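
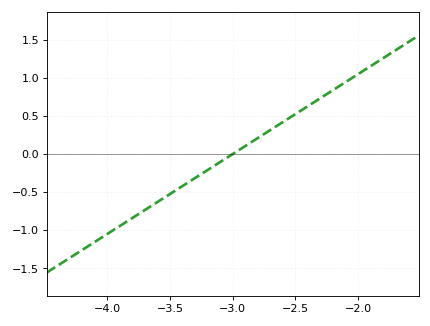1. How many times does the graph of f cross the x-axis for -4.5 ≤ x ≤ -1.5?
1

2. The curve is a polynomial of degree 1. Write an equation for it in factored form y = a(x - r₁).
y = 1.05(x + 3)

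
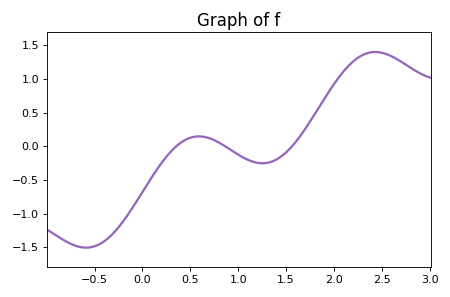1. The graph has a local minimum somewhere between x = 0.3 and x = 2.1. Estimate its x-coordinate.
1.3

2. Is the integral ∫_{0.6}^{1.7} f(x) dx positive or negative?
negative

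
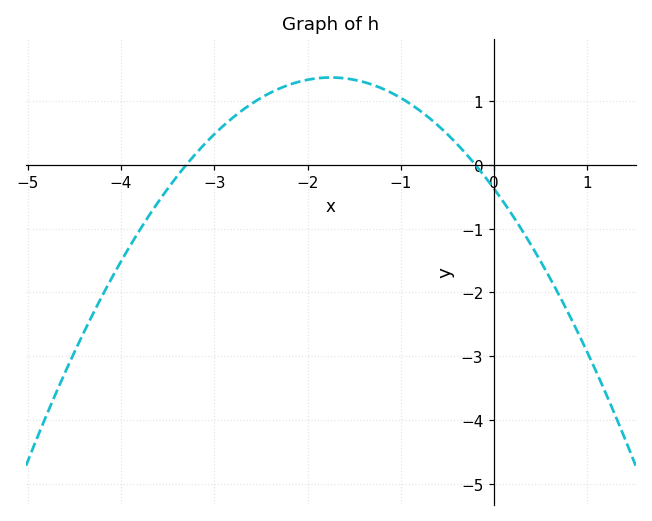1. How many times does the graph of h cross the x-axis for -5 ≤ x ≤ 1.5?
2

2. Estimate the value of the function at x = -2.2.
1.25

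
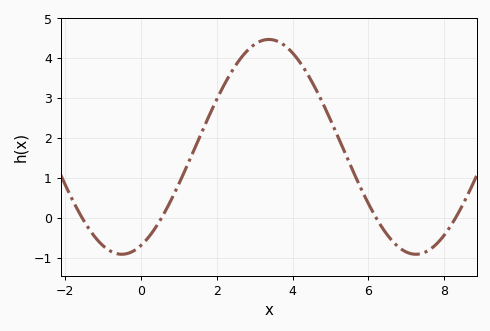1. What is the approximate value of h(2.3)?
3.52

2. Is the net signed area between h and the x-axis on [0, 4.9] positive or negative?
positive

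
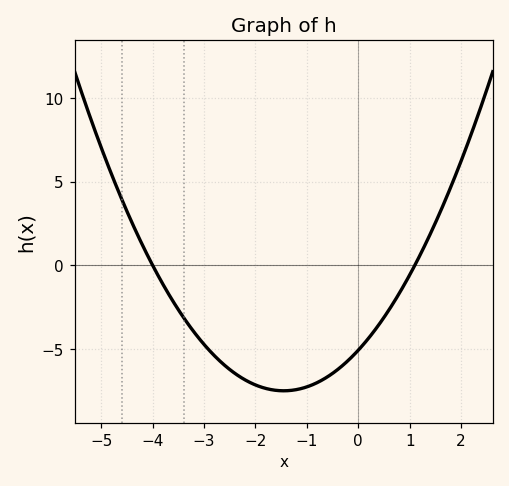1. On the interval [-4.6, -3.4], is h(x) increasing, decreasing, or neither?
decreasing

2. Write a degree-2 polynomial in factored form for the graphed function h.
y = 1.15(x + 4)(x - 1.1)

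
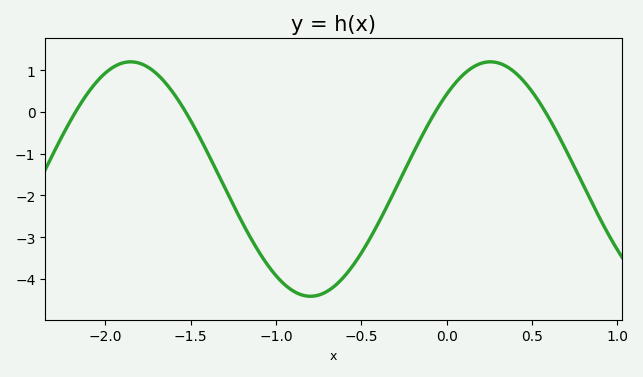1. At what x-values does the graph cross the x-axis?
-2.18, -1.53, -0.067, 0.578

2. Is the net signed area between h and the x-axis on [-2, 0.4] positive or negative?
negative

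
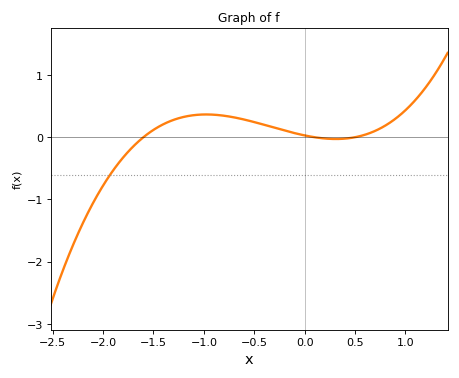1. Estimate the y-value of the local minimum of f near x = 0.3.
-0.028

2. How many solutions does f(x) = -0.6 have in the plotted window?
1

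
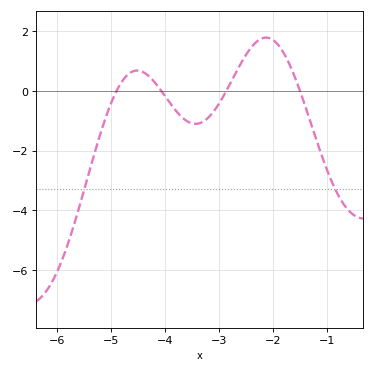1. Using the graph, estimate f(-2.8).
0.212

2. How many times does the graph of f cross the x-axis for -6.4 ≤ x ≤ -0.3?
4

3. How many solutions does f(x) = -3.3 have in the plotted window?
2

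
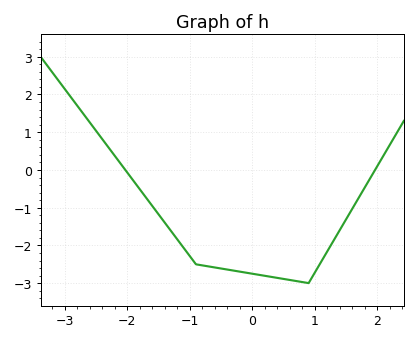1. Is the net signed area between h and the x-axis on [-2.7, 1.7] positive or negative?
negative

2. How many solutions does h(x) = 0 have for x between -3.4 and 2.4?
2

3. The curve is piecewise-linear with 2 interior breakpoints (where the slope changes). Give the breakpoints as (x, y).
(-0.9, -2.5); (0.9, -3)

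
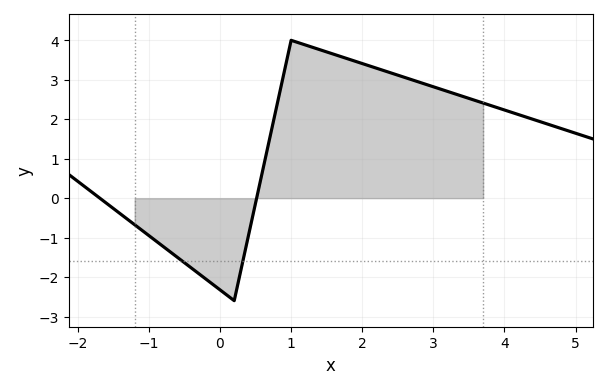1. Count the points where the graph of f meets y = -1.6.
2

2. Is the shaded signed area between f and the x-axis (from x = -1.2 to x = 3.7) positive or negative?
positive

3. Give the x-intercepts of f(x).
-1.7, 0.5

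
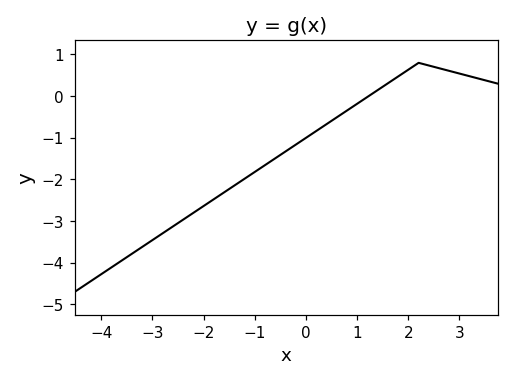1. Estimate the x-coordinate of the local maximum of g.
2.2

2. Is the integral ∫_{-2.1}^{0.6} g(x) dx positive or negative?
negative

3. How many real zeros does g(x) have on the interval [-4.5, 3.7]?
1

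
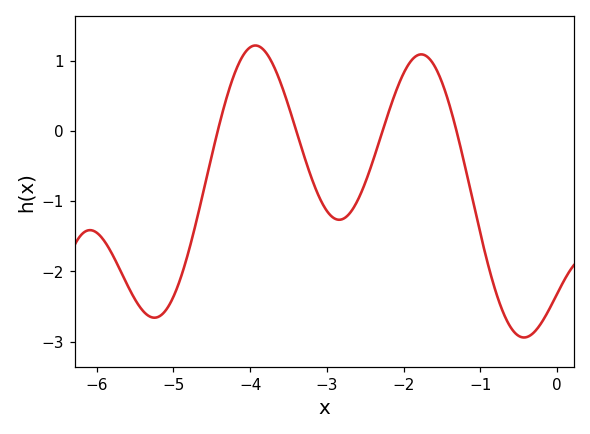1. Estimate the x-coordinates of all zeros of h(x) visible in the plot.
-4.4, -3.4, -2.3, -1.3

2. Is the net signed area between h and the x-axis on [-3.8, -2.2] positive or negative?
negative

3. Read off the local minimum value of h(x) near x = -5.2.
-2.7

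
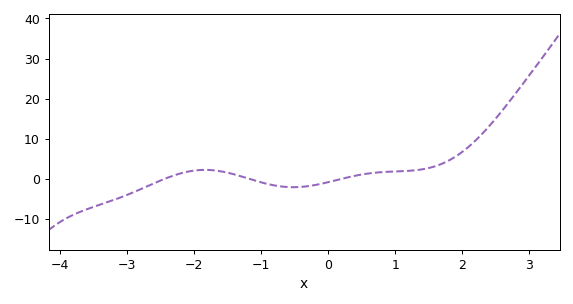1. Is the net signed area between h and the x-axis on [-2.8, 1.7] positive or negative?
positive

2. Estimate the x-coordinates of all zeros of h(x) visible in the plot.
-2.45, -1.17, 0.182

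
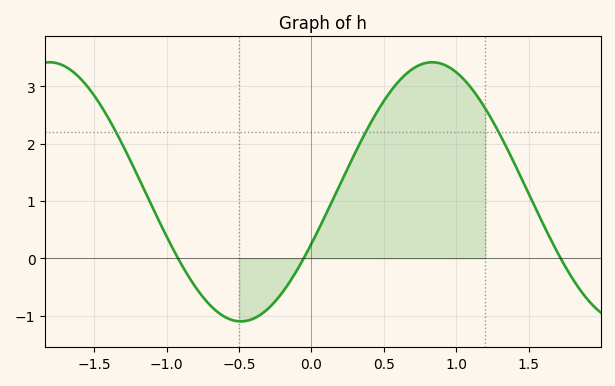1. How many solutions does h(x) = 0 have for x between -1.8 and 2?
3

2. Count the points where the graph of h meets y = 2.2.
3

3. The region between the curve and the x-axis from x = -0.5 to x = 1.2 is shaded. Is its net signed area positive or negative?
positive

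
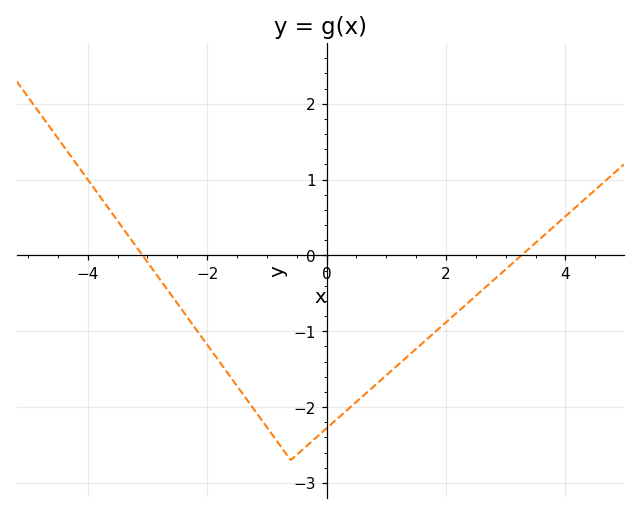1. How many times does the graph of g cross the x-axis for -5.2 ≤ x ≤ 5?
2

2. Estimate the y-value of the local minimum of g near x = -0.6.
-2.7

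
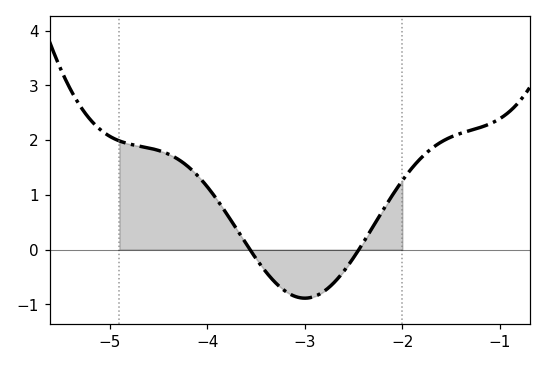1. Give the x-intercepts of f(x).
-3.6, -2.4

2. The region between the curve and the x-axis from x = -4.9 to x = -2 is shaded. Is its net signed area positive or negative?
positive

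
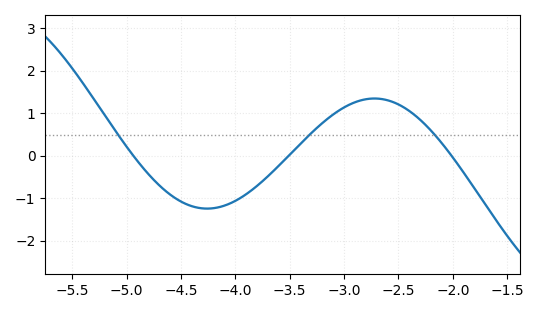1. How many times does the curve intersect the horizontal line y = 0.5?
3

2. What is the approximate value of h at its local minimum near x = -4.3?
-1.24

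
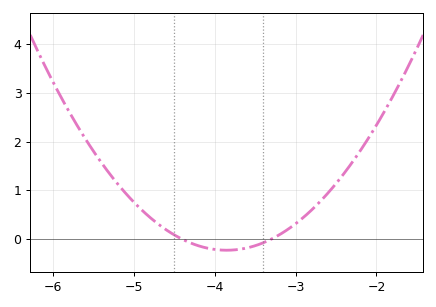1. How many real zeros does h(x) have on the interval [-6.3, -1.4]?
2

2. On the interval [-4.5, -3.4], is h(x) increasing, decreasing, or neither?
neither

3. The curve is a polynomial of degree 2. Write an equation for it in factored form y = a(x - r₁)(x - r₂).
y = 0.75(x + 4.4)(x + 3.3)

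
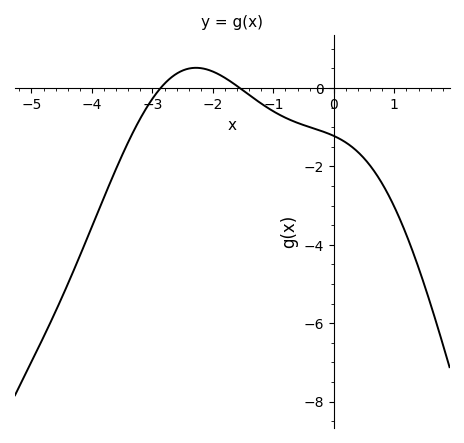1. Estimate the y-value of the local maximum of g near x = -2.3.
0.516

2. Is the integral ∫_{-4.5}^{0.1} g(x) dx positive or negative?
negative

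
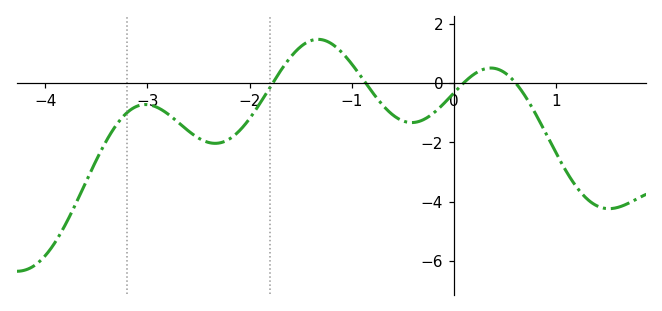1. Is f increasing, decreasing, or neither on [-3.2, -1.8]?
neither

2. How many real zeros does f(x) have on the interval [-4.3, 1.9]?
4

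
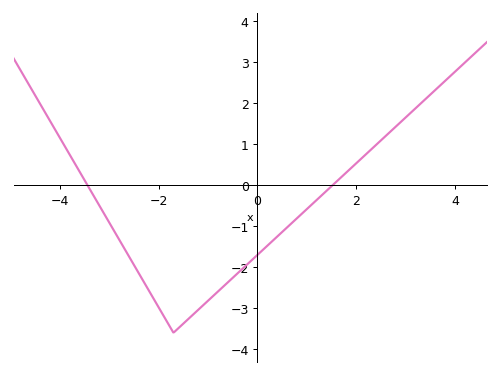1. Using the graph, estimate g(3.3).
2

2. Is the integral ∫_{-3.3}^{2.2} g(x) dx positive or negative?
negative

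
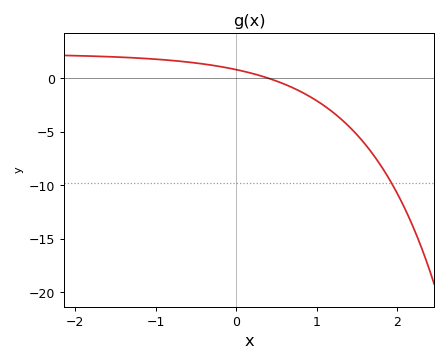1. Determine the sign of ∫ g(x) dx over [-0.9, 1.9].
negative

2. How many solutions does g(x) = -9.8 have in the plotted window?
1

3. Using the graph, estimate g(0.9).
-1.5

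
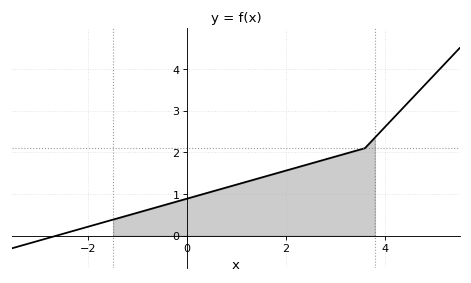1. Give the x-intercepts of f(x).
-2.6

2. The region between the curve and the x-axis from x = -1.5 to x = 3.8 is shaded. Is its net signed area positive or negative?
positive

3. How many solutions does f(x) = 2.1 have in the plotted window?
1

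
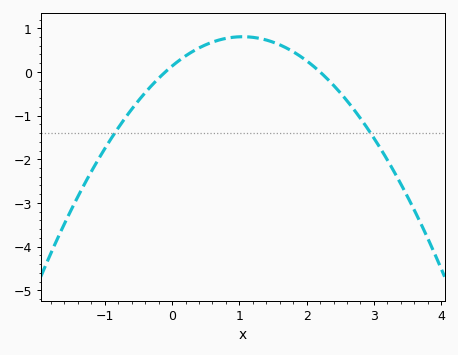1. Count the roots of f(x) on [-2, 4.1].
2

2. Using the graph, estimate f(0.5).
0.6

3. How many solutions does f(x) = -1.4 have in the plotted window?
2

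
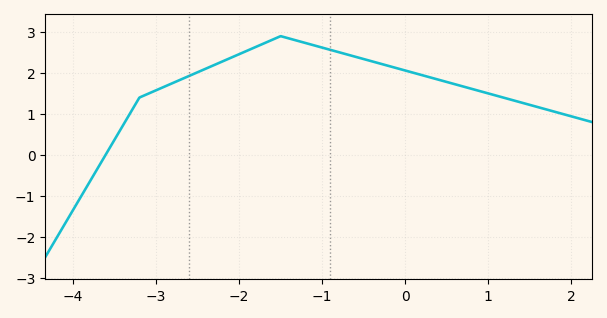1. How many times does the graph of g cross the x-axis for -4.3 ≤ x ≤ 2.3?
1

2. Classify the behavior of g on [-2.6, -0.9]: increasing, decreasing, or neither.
neither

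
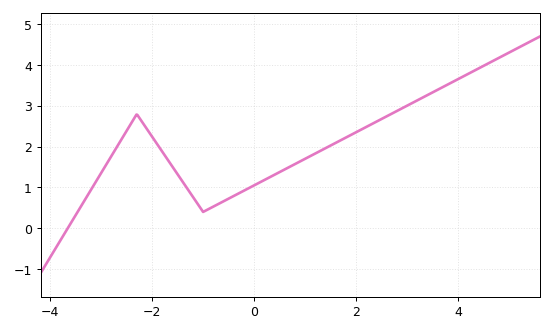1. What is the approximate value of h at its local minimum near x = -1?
0.4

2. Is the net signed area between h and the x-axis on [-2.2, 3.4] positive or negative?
positive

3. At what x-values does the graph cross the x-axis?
-3.6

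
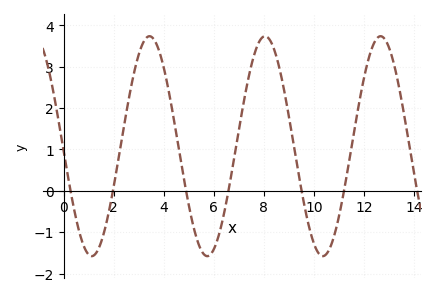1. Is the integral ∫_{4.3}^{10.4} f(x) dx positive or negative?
positive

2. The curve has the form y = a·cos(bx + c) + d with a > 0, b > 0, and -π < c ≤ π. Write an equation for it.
y = 2.66cos(1.4x + 1.6) + 1.08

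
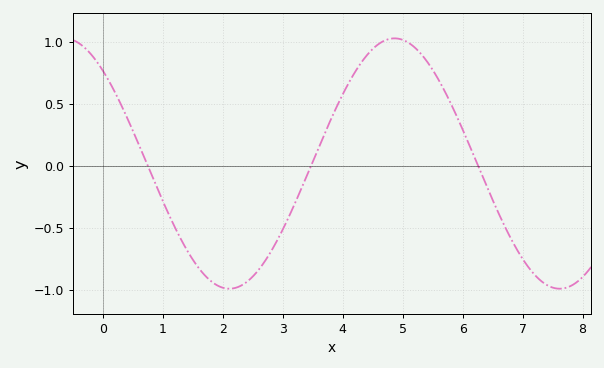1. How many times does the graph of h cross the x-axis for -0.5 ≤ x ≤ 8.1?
3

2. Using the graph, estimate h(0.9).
-0.2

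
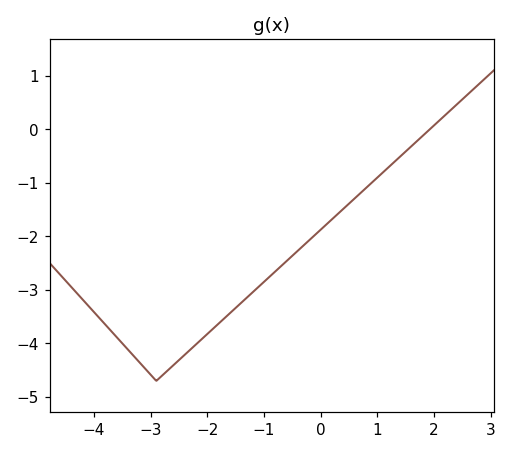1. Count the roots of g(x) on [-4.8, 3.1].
1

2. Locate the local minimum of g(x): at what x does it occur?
-2.9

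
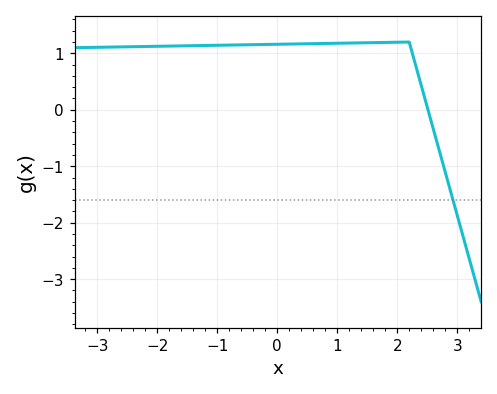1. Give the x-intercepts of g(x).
2.5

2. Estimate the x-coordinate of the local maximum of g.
2.2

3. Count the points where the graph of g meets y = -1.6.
1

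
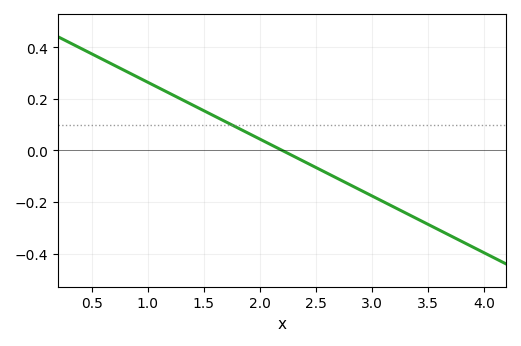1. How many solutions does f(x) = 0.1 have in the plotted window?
1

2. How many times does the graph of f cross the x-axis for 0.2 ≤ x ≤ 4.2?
1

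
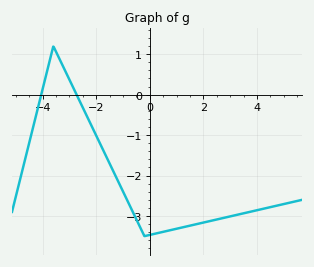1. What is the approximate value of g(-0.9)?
-2.53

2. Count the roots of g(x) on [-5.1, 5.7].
2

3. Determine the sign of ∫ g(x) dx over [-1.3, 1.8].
negative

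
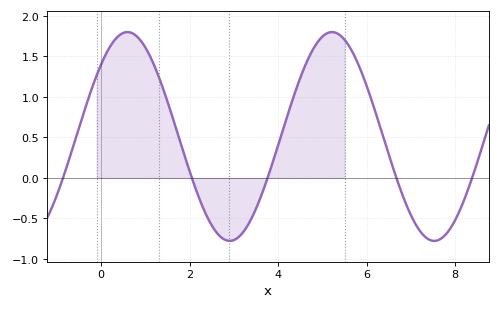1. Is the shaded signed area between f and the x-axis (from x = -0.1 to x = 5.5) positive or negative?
positive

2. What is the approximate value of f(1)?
1.61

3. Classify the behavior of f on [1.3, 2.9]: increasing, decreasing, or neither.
decreasing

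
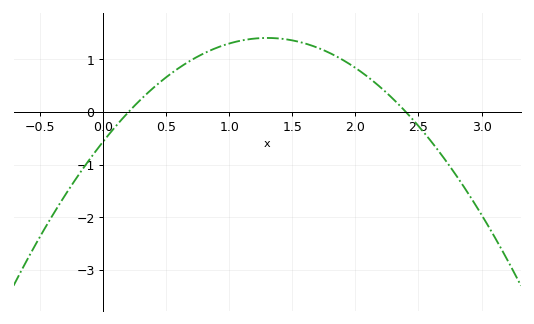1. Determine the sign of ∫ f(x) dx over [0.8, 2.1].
positive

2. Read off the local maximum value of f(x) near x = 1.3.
1.4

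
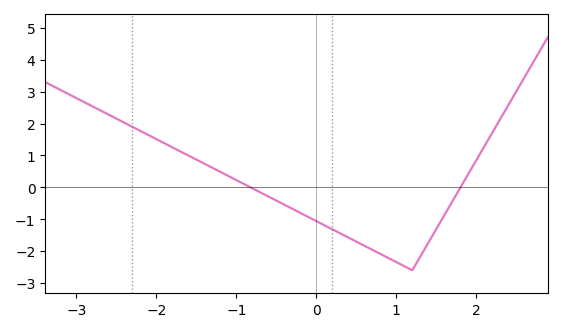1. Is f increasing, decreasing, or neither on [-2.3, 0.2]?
decreasing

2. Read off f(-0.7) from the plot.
-0.2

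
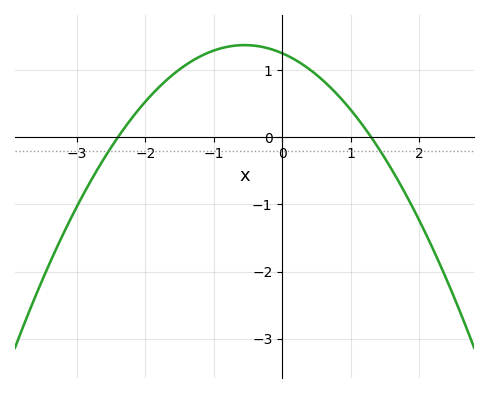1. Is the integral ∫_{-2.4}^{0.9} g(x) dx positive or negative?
positive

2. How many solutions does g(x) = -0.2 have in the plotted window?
2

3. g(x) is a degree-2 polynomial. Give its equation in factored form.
y = -0.4(x + 2.4)(x - 1.3)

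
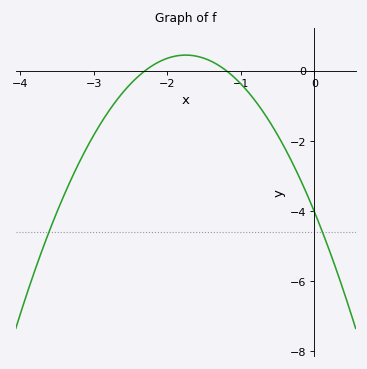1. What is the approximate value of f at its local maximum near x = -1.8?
0.442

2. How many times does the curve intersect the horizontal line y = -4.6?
2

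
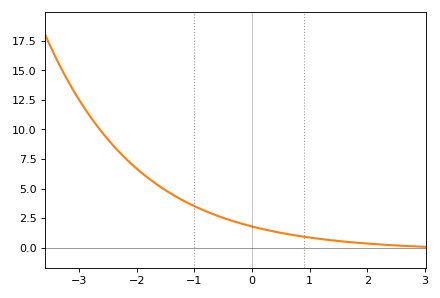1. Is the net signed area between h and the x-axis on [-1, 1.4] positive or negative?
positive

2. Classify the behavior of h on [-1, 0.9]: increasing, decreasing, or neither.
decreasing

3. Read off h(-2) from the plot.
6.5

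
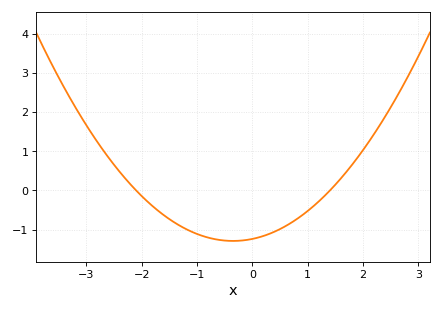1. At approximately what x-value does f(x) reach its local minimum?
-0.35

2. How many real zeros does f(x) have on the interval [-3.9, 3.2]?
2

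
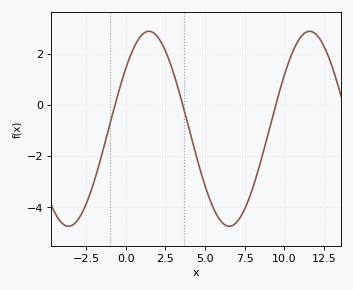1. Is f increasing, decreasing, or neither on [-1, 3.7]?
neither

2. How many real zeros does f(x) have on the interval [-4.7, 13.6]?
3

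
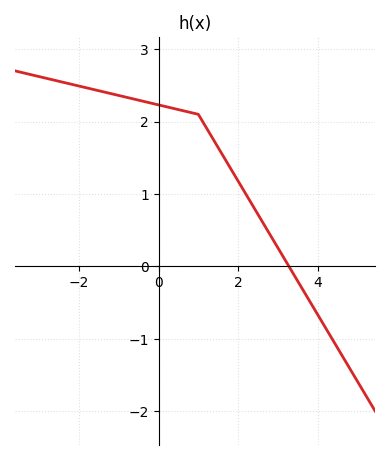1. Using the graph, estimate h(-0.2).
2.3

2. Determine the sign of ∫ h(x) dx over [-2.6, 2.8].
positive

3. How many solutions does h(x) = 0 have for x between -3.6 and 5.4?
1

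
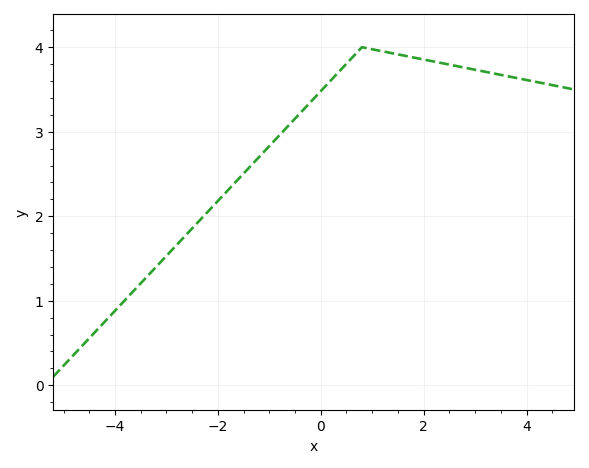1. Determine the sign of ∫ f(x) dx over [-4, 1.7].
positive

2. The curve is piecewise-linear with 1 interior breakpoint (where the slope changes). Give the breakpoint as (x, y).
(0.8, 4)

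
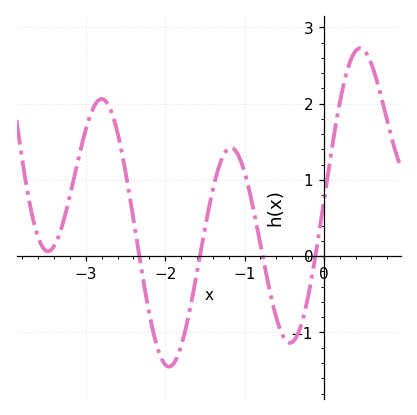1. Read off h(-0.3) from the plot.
-0.943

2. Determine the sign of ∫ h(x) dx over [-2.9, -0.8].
positive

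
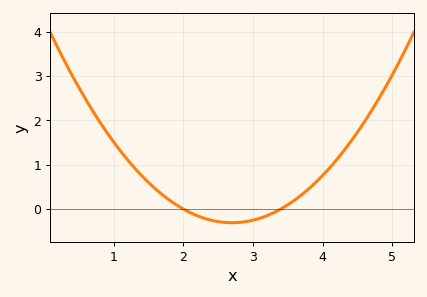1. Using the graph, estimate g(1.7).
0.321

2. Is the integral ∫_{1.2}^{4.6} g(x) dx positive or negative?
positive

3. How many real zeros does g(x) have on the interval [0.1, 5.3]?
2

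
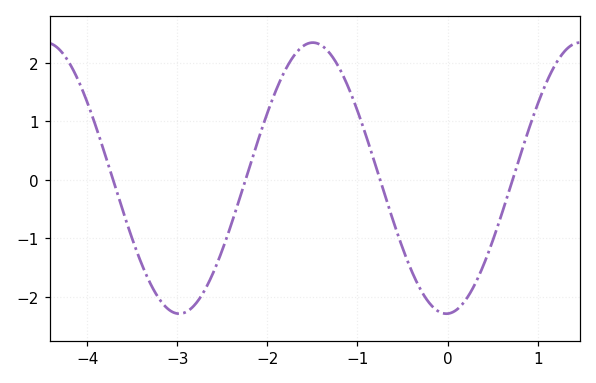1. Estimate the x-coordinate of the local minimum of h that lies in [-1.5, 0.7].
0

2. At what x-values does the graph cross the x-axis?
-3.7, -2.2, -0.7, 0.7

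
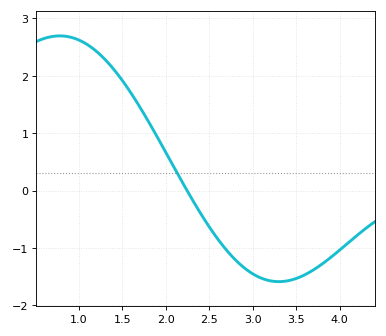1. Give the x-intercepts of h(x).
2.24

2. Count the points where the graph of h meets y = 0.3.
1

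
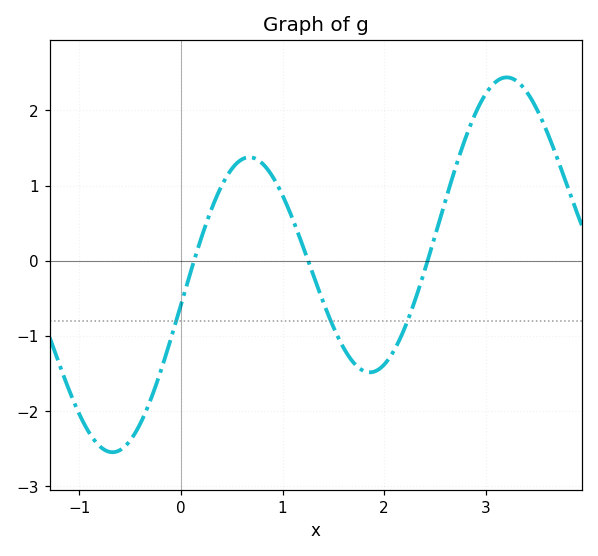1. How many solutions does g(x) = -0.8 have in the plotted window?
3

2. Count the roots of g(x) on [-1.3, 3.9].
3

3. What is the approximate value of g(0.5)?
1.2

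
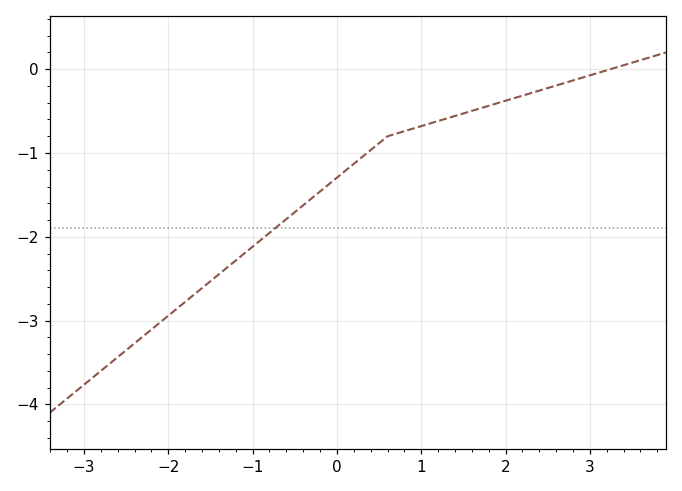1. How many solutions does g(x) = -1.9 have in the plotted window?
1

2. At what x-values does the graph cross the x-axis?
3.2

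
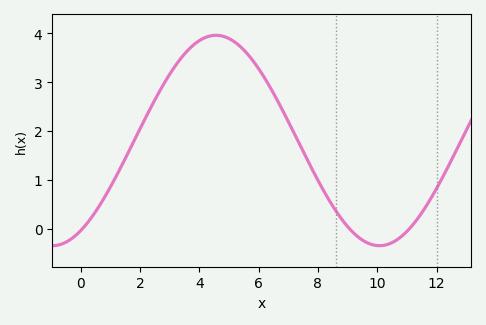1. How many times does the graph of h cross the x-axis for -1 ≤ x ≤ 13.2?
3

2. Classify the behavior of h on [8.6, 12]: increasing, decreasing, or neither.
neither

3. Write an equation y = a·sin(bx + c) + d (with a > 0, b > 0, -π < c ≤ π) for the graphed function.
y = 2.15sin(0.57x - 1.03) + 1.81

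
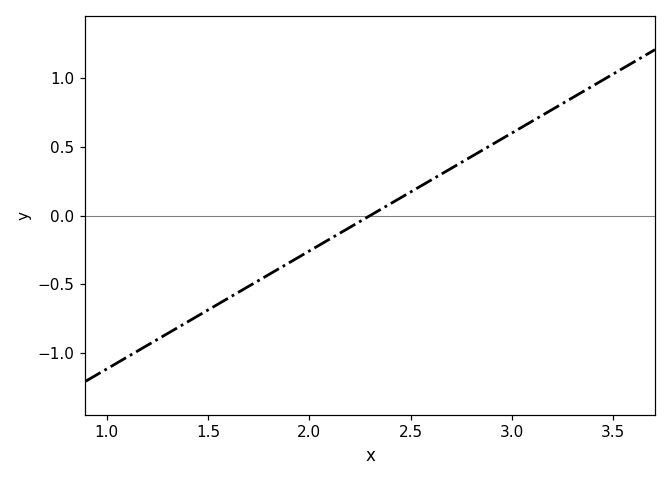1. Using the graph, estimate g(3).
0.602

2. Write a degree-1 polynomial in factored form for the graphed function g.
y = 0.86(x - 2.3)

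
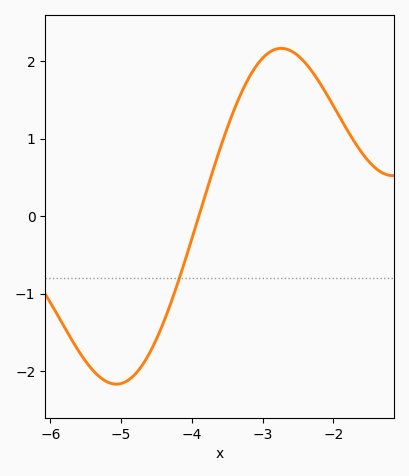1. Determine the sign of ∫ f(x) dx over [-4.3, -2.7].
positive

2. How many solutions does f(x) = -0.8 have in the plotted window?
1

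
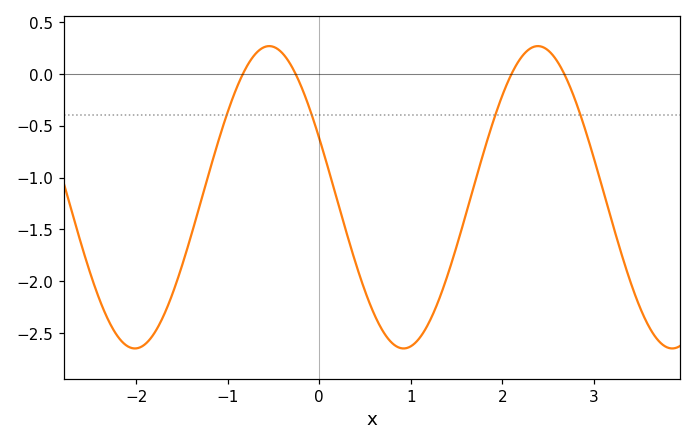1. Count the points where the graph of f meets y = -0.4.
4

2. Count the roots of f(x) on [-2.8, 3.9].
4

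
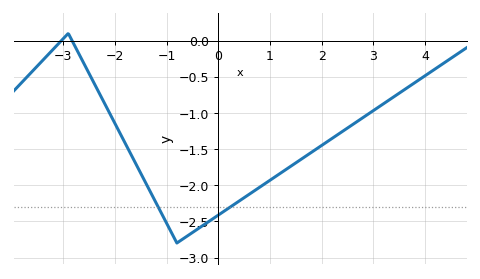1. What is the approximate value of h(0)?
-2.41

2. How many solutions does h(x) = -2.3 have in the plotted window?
2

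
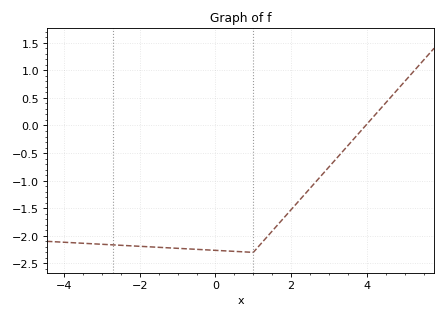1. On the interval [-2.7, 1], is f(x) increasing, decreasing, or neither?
decreasing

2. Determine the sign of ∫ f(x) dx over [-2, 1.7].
negative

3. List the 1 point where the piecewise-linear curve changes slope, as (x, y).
(1, -2.3)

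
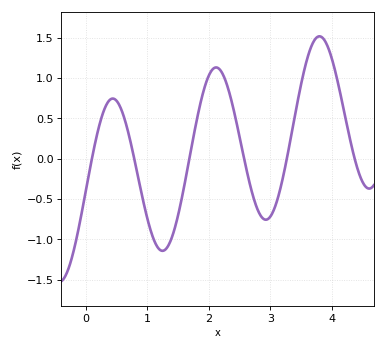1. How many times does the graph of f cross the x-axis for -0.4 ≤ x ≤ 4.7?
6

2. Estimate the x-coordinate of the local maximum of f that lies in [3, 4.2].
3.8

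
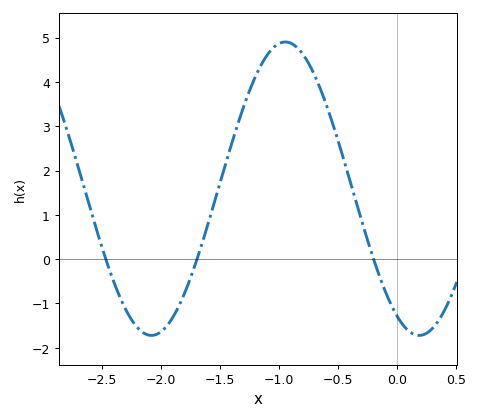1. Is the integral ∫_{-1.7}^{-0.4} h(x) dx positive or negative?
positive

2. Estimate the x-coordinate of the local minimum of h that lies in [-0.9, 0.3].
0.2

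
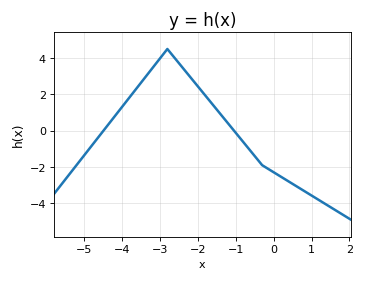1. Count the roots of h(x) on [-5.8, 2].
2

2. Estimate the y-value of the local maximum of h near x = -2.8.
4.49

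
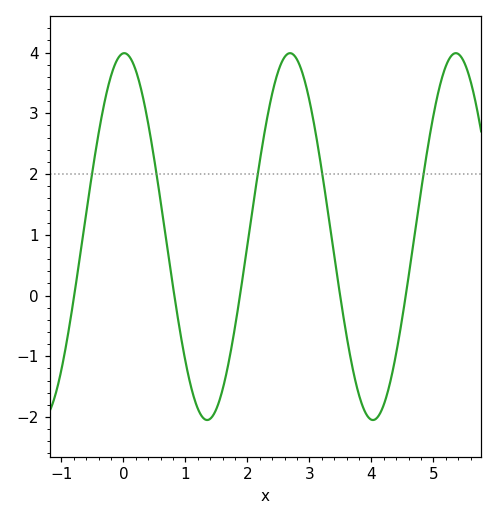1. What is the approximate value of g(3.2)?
2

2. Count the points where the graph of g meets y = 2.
5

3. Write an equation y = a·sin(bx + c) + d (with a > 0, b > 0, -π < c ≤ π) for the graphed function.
y = 3.02sin(2.4x + 1.5) + 0.97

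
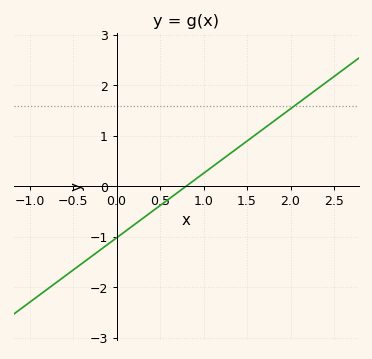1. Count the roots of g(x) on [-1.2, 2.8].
1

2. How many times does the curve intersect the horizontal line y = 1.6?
1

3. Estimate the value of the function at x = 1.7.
1.15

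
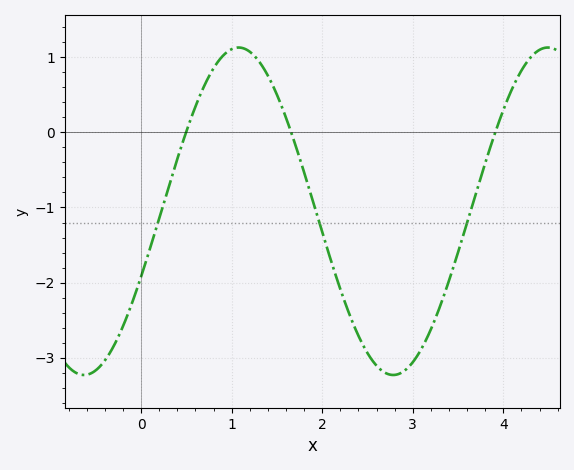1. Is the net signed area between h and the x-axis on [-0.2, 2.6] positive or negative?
negative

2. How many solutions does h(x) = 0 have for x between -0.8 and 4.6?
3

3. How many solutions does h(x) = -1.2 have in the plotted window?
3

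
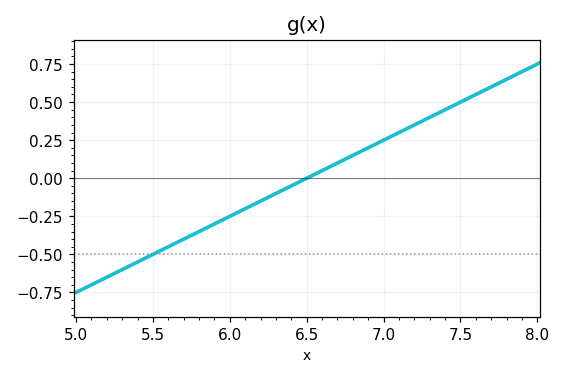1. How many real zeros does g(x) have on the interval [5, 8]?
1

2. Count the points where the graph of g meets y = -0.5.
1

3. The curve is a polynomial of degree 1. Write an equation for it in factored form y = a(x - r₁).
y = 0.5(x - 6.5)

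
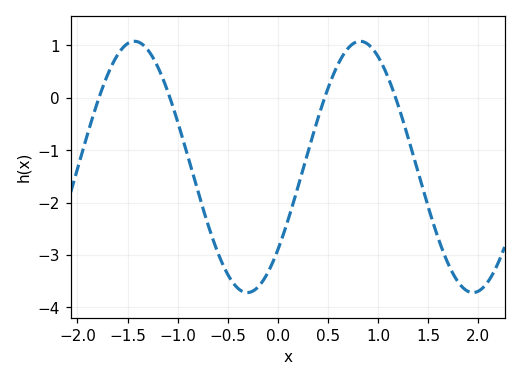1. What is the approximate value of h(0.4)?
-0.4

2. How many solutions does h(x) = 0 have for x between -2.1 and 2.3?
4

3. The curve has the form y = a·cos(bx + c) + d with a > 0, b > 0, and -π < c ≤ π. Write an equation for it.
y = 2.4cos(2.8x - 2.3) - 1.32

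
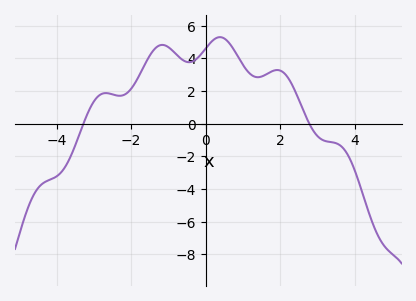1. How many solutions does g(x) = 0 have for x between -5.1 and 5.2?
2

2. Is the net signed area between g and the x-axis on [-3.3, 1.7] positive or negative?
positive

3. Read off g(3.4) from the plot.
-1.2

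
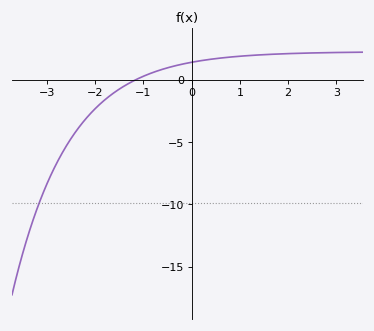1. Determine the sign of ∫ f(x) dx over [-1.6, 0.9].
positive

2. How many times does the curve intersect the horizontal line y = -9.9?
1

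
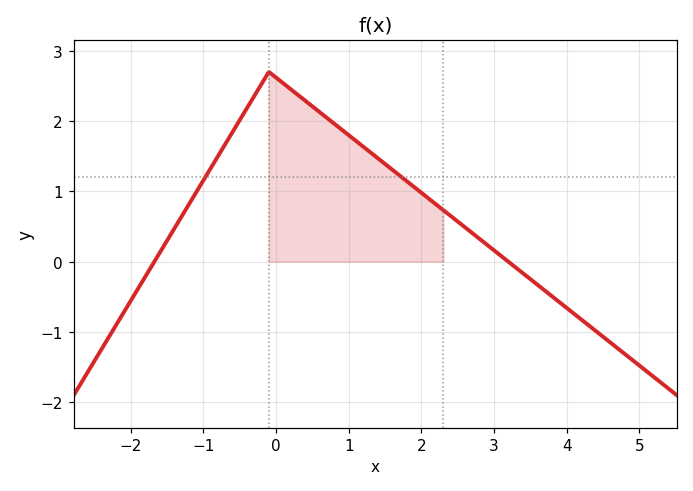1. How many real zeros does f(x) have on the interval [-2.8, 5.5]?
2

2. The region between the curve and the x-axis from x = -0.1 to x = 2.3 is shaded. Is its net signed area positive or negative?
positive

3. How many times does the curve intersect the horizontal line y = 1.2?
2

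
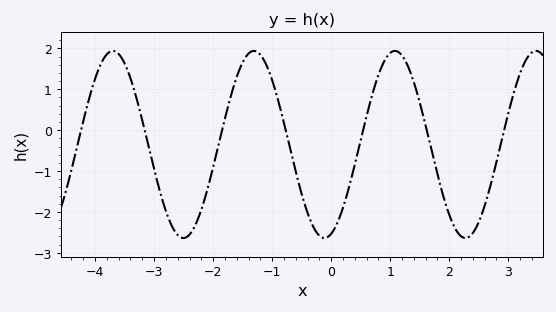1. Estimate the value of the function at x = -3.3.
0.8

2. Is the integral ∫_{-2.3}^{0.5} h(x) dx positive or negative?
negative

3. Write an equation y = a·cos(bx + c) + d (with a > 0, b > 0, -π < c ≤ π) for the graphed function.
y = 2.29cos(2.6x - 2.8) - 0.35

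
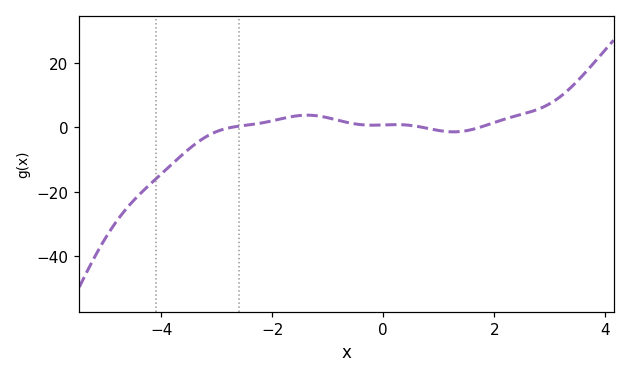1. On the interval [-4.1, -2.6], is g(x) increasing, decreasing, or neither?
increasing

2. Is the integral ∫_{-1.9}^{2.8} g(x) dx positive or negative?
positive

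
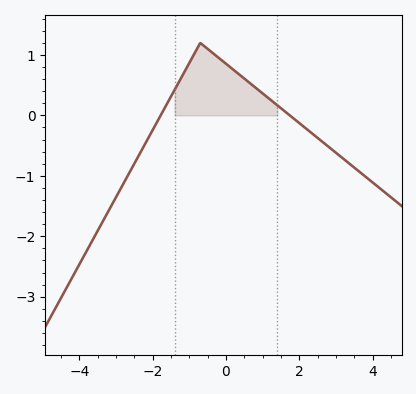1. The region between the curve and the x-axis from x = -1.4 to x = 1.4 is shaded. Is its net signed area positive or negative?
positive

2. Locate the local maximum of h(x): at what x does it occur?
-0.6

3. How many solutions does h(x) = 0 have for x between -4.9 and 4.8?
2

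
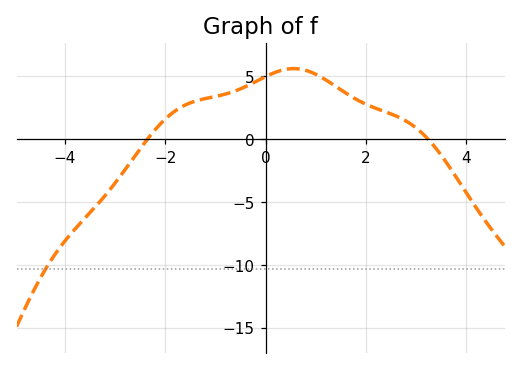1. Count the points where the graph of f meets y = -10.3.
1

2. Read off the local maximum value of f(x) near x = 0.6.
5.5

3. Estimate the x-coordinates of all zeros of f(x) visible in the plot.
-2.4, 3.2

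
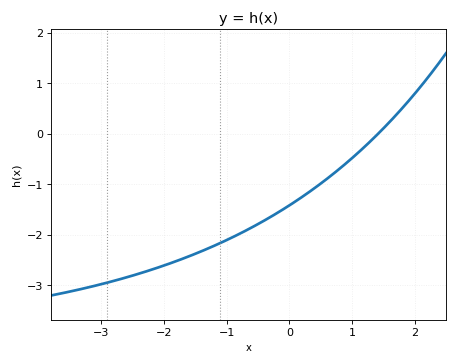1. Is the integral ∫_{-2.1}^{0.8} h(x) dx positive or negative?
negative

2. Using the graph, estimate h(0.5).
-1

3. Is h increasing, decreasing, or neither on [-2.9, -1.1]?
increasing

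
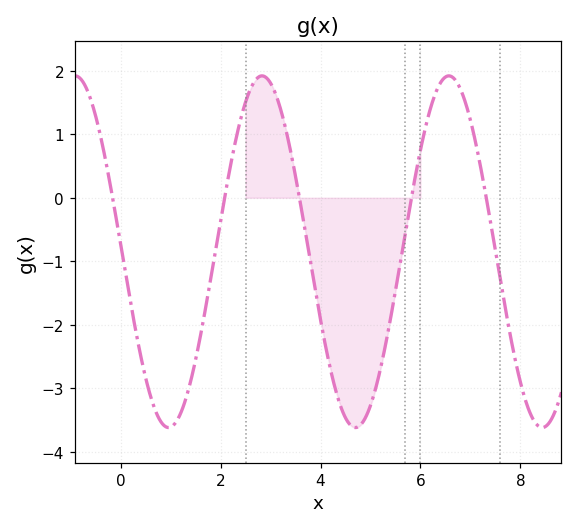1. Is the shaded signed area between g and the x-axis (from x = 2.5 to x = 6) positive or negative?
negative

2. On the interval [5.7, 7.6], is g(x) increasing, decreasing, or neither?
neither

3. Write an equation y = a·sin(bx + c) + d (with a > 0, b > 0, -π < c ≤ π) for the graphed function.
y = 2.77sin(1.68x + 3.1) - 0.85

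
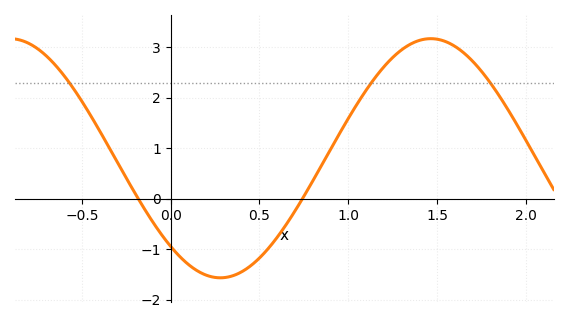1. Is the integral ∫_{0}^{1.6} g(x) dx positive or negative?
positive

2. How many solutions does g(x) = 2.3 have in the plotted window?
3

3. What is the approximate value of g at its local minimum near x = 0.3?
-1.6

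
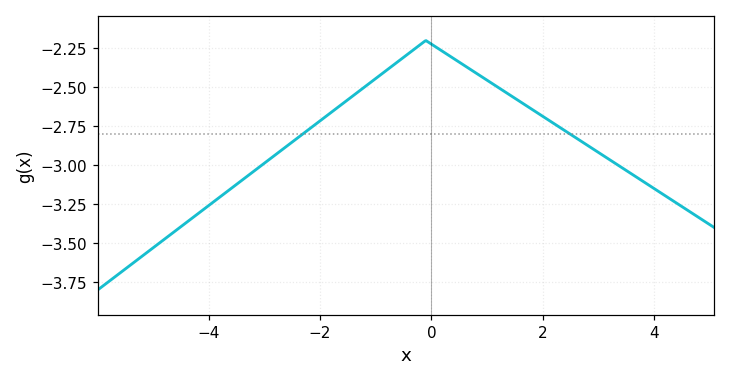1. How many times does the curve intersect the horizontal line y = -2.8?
2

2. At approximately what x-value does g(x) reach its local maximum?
-0.101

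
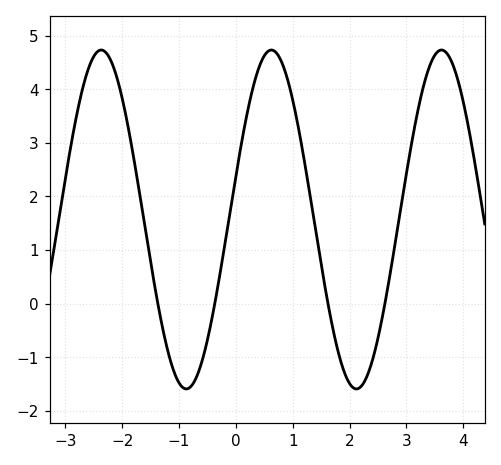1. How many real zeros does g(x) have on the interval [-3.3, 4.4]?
4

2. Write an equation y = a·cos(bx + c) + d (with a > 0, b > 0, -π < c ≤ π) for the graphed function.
y = 3.16cos(2.1x - 1.3) + 1.57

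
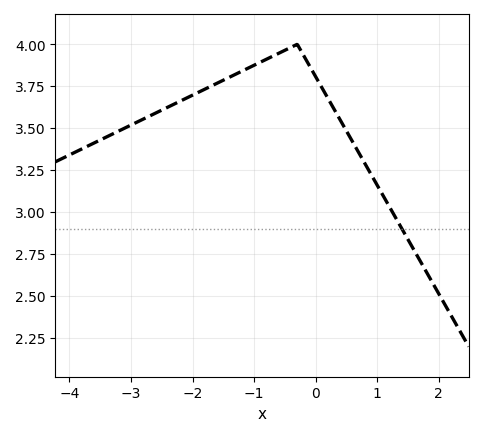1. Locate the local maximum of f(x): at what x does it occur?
-0.3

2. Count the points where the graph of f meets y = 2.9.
1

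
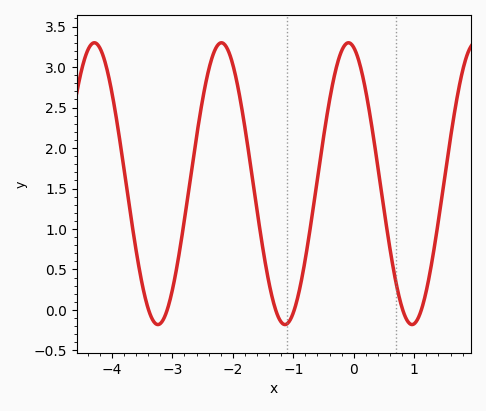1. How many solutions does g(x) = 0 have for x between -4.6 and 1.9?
6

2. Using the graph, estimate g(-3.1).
-0.032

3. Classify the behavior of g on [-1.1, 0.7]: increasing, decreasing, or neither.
neither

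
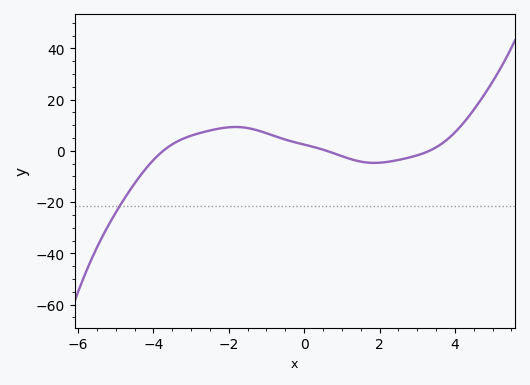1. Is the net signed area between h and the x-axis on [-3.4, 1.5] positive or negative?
positive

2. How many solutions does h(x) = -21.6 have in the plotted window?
1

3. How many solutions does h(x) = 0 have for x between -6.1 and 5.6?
3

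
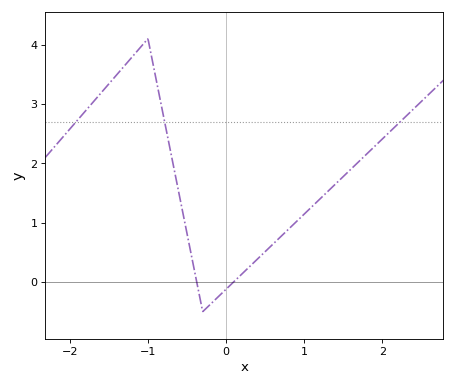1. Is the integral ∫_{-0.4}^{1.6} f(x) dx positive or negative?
positive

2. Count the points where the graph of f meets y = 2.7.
3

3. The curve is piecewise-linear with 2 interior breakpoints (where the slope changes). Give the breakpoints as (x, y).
(-1, 4.1); (-0.3, -0.5)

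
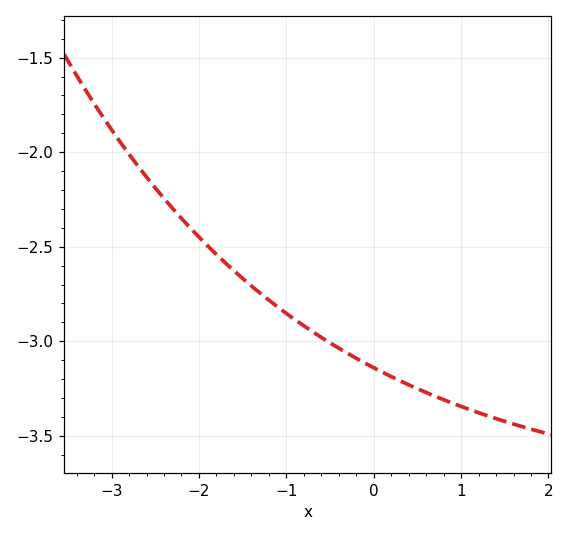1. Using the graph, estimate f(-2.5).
-2.19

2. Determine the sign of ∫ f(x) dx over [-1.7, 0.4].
negative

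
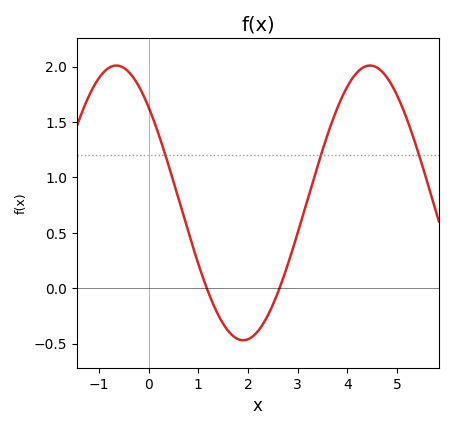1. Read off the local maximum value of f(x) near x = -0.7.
2.01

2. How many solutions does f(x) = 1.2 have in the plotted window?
3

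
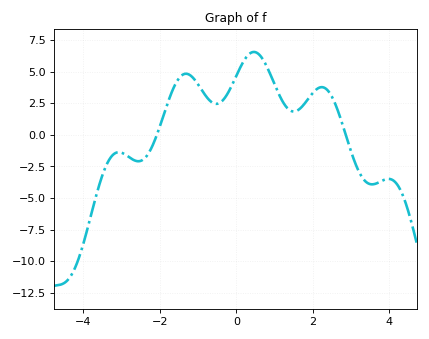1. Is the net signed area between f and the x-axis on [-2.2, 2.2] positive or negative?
positive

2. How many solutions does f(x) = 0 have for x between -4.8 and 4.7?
2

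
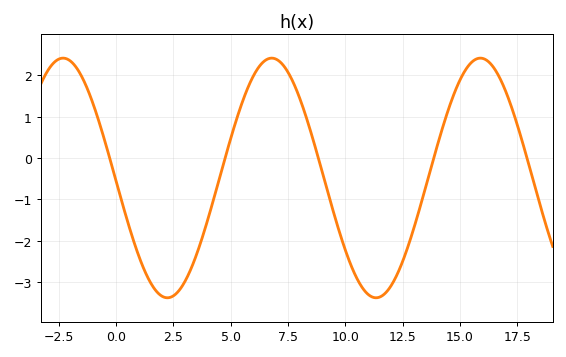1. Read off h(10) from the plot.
-2.23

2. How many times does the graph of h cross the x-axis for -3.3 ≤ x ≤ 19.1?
5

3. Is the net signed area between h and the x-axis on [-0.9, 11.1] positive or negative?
negative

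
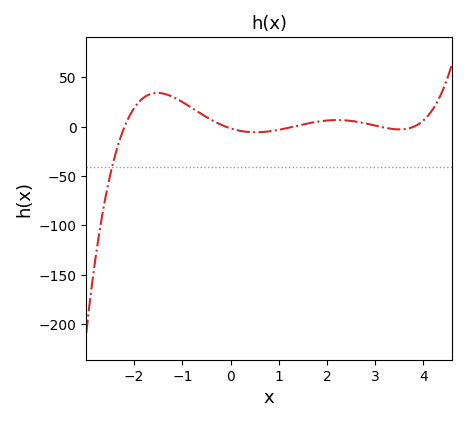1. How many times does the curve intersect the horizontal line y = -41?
1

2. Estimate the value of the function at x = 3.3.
0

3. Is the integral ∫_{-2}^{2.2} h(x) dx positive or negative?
positive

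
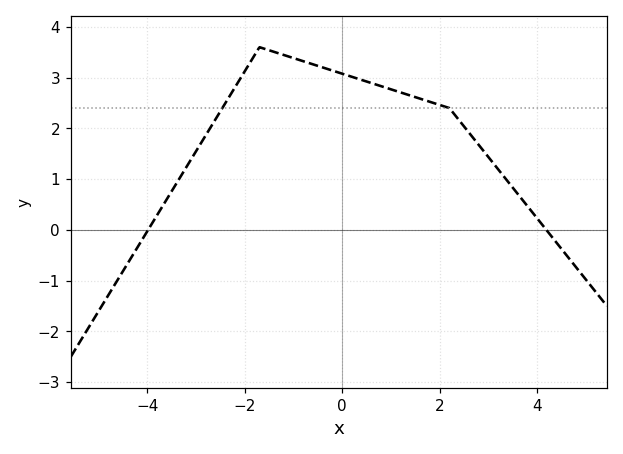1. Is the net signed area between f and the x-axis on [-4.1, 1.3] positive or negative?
positive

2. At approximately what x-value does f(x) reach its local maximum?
-1.6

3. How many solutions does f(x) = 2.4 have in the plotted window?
2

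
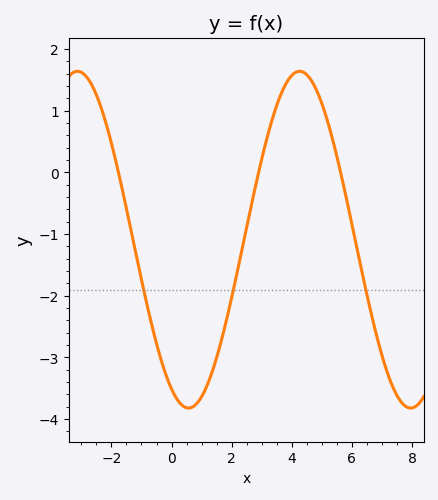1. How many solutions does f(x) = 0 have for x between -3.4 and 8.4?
3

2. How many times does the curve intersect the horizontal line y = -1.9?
3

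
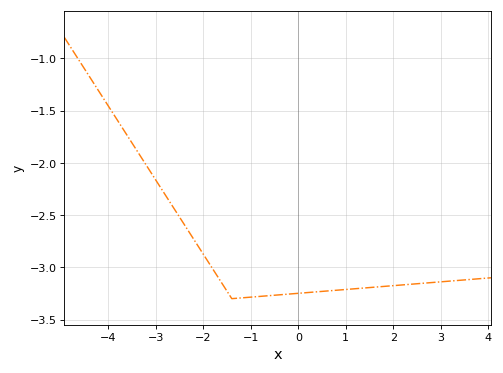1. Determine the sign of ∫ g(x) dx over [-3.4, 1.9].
negative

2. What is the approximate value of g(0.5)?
-3.23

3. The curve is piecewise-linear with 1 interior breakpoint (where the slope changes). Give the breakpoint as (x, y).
(-1.4, -3.3)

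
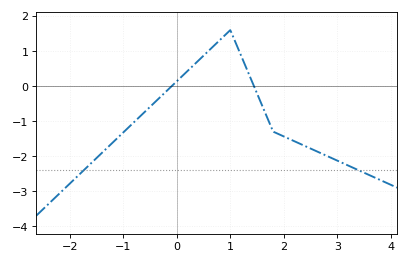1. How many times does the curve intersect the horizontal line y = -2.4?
2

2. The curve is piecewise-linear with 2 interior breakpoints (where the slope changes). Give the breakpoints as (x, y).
(1, 1.6); (1.8, -1.3)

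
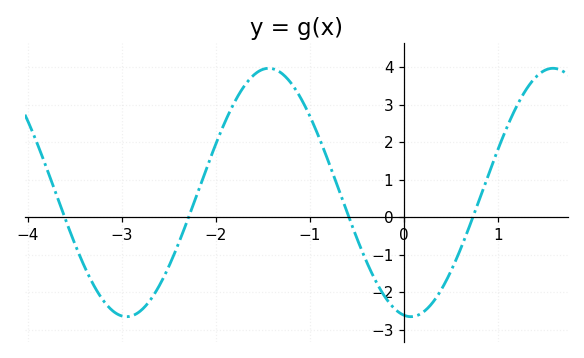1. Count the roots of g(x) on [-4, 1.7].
4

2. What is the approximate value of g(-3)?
-2.6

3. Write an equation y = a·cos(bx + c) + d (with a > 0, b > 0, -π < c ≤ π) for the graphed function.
y = 3.31cos(2.1x + 3) + 0.66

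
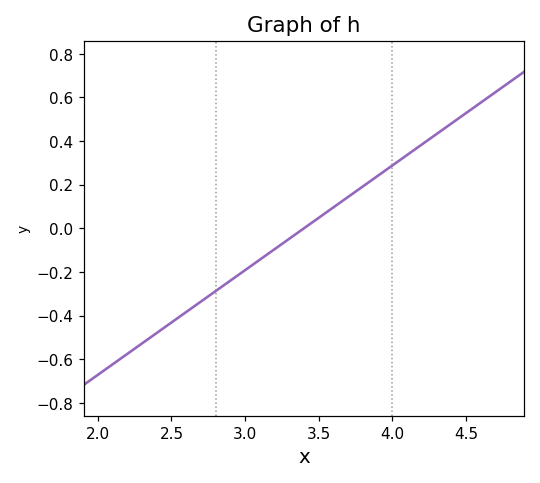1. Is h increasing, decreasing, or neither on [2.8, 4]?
increasing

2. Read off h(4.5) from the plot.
0.52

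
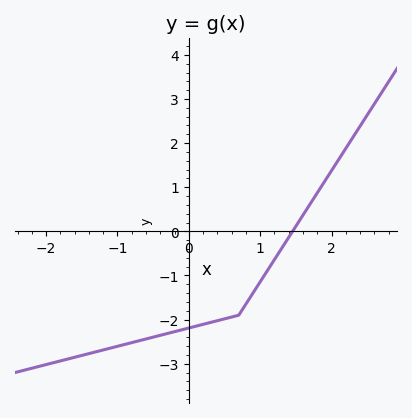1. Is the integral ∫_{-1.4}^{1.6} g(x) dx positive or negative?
negative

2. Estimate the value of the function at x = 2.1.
1.6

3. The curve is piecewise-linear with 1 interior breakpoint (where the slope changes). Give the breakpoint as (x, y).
(0.7, -1.9)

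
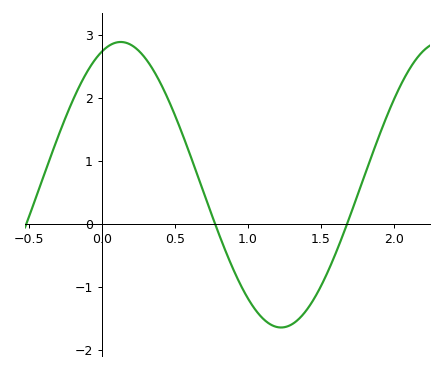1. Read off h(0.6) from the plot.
1.13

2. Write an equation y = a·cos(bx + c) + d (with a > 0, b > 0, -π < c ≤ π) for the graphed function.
y = 2.27cos(2.86x - 0.372) + 0.62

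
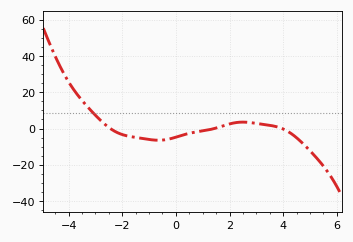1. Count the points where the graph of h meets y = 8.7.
1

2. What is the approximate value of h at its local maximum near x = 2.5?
3.56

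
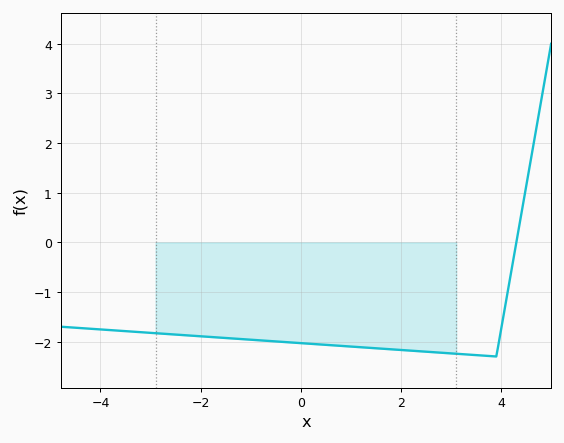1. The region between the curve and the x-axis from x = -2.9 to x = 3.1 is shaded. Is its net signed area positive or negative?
negative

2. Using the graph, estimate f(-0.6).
-1.99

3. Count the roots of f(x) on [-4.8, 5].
1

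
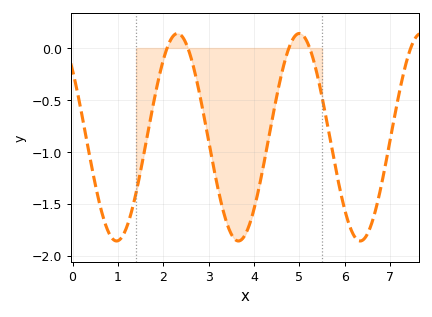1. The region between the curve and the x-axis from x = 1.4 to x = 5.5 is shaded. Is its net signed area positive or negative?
negative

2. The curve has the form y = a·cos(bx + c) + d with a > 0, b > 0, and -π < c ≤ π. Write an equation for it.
y = 1cos(2.34x + 0.872) - 0.86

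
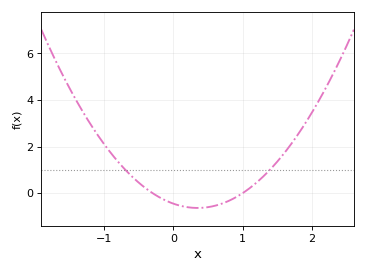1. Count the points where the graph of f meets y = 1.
2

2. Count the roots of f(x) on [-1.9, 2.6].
2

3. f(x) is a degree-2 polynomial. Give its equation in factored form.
y = 1.5(x + 0.3)(x - 1)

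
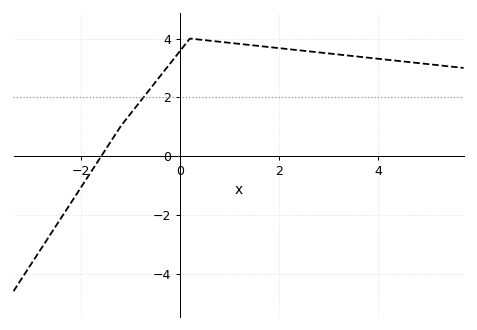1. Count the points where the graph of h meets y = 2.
1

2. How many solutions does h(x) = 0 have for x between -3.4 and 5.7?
1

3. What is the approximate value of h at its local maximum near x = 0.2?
4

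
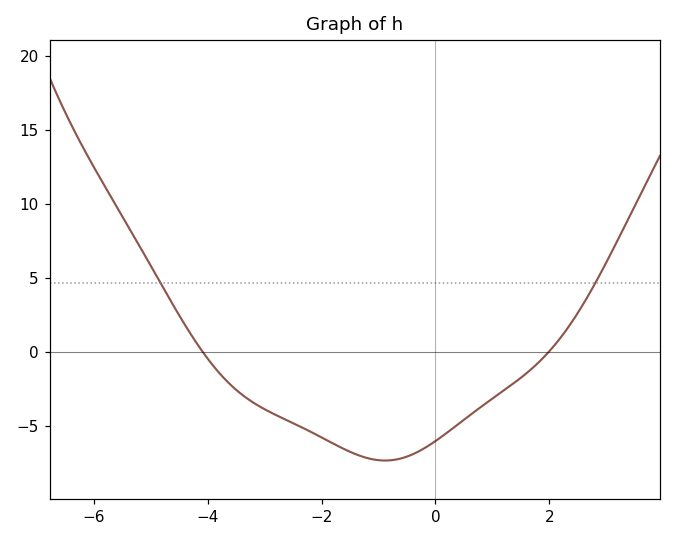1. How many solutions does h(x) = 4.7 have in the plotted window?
2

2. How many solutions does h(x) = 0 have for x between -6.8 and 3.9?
2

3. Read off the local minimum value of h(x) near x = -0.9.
-7.32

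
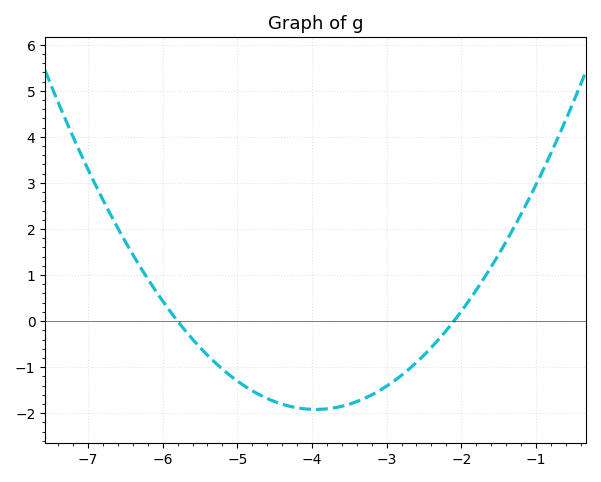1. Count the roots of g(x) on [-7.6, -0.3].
2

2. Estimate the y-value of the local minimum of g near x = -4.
-1.92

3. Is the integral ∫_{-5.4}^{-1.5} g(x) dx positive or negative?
negative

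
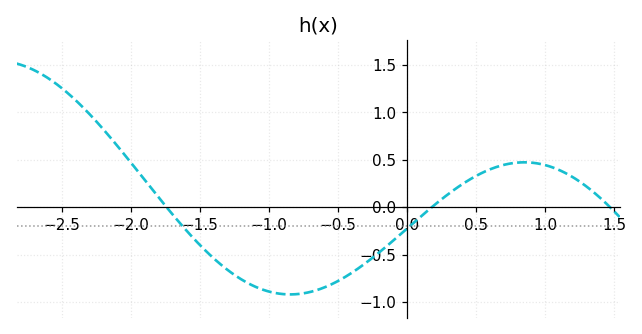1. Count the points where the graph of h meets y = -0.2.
2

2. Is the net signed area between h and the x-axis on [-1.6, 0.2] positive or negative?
negative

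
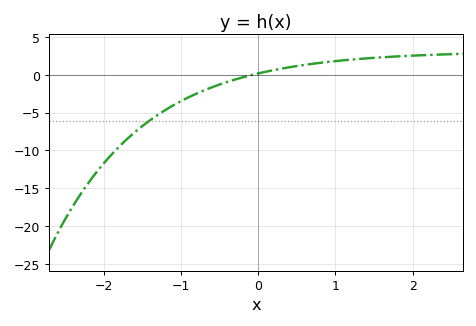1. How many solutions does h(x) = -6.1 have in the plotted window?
1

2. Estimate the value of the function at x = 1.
1.8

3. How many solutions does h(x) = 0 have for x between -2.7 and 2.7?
1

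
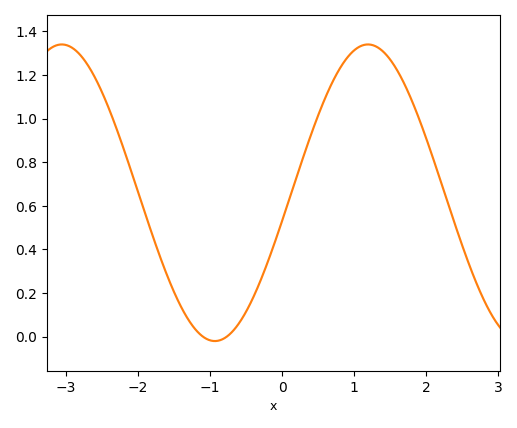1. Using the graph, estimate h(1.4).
1.31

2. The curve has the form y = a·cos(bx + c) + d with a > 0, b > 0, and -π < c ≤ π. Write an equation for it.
y = 0.68cos(1.48x - 1.76) + 0.66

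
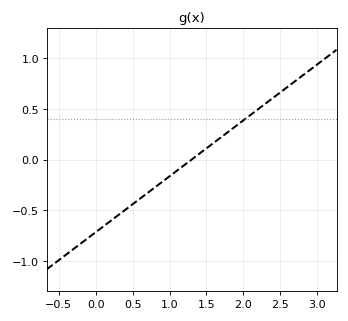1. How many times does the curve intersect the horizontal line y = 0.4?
1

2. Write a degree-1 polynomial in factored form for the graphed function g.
y = 0.55(x - 1.3)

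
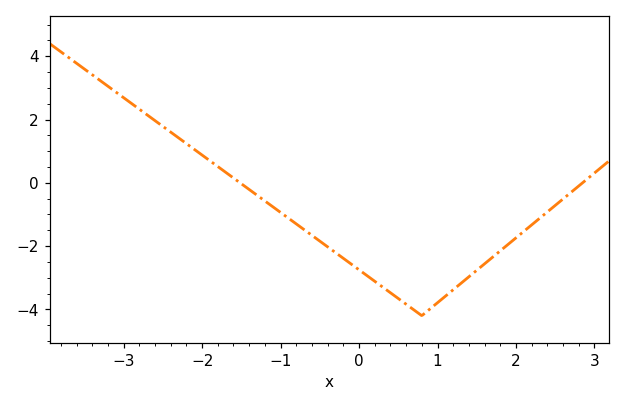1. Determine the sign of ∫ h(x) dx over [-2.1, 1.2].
negative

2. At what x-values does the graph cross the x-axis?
-1.52, 2.85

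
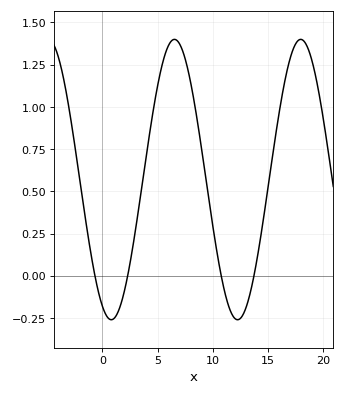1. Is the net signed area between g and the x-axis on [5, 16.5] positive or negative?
positive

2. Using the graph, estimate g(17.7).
1.4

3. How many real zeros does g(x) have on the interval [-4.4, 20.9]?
4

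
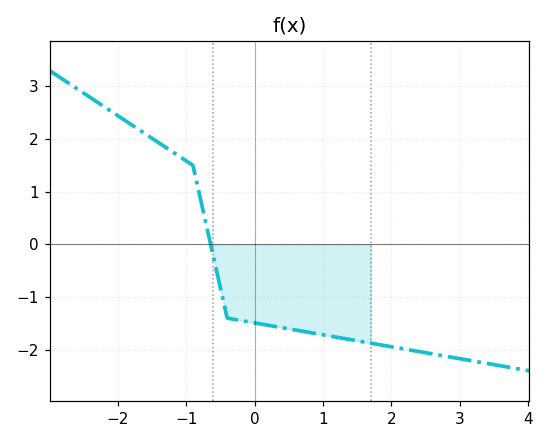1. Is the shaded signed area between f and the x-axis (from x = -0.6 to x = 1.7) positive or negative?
negative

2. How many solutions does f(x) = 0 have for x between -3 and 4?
1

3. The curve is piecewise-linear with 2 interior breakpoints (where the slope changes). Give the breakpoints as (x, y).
(-0.9, 1.5); (-0.4, -1.4)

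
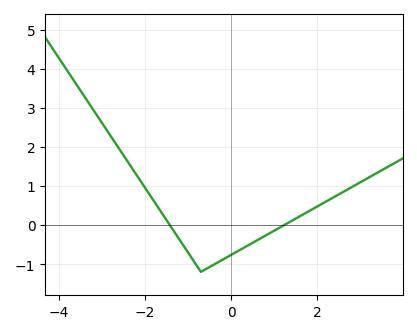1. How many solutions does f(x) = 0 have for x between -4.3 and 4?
2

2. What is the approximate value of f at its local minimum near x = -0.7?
-1.2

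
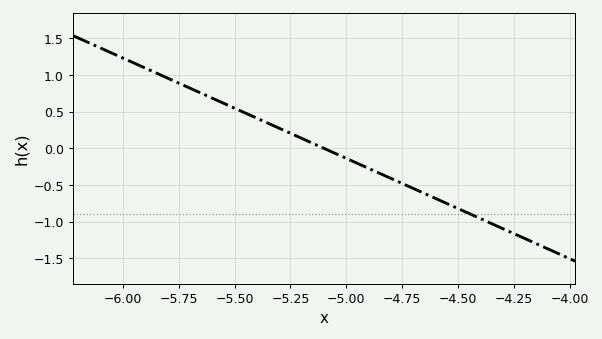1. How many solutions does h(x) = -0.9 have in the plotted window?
1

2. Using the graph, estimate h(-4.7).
-0.55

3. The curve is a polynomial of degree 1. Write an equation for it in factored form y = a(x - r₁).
y = -1.37(x + 5.1)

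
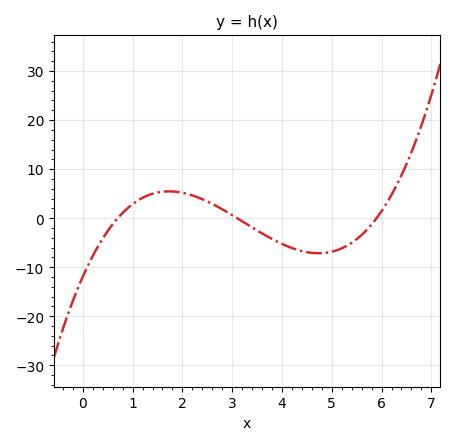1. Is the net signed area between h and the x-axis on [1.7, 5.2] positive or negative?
negative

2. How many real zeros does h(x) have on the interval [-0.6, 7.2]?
3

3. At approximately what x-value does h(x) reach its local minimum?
4.74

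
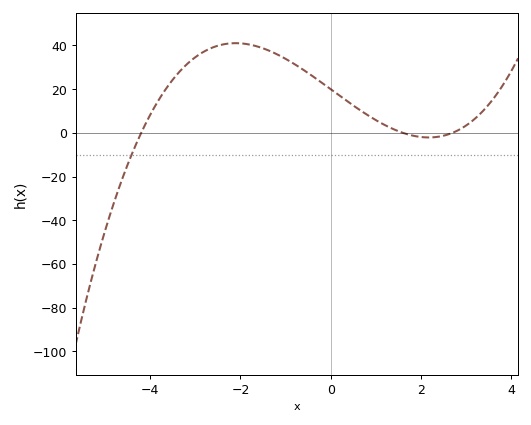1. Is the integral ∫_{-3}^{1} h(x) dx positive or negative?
positive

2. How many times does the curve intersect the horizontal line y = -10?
1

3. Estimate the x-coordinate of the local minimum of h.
2.17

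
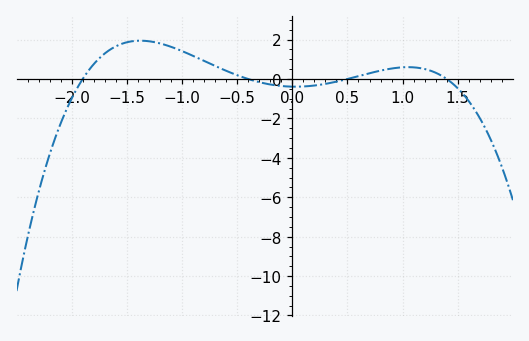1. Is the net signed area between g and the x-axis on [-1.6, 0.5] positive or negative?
positive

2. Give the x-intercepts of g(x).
-1.9, -0.4, 0.5, 1.4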